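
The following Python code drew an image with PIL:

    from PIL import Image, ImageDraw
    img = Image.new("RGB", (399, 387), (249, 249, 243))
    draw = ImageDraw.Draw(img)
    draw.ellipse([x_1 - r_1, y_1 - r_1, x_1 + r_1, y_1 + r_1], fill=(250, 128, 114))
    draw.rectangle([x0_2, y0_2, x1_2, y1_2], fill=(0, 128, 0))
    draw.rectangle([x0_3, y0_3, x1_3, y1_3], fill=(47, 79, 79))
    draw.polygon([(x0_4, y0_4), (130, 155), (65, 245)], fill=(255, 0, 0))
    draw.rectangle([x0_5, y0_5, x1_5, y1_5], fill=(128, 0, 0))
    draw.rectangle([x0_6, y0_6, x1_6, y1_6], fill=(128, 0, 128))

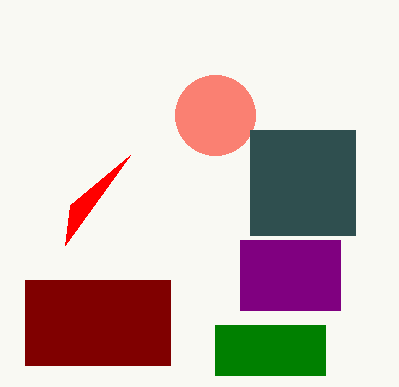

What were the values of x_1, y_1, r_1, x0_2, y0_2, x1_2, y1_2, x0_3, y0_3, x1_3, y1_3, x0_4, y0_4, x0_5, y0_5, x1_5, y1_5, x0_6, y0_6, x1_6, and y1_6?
x_1 = 215
y_1 = 115
r_1 = 40
x0_2 = 215
y0_2 = 325
x1_2 = 325
y1_2 = 375
x0_3 = 250
y0_3 = 130
x1_3 = 355
y1_3 = 235
x0_4 = 70
y0_4 = 205
x0_5 = 25
y0_5 = 280
x1_5 = 170
y1_5 = 365
x0_6 = 240
y0_6 = 240
x1_6 = 340
y1_6 = 310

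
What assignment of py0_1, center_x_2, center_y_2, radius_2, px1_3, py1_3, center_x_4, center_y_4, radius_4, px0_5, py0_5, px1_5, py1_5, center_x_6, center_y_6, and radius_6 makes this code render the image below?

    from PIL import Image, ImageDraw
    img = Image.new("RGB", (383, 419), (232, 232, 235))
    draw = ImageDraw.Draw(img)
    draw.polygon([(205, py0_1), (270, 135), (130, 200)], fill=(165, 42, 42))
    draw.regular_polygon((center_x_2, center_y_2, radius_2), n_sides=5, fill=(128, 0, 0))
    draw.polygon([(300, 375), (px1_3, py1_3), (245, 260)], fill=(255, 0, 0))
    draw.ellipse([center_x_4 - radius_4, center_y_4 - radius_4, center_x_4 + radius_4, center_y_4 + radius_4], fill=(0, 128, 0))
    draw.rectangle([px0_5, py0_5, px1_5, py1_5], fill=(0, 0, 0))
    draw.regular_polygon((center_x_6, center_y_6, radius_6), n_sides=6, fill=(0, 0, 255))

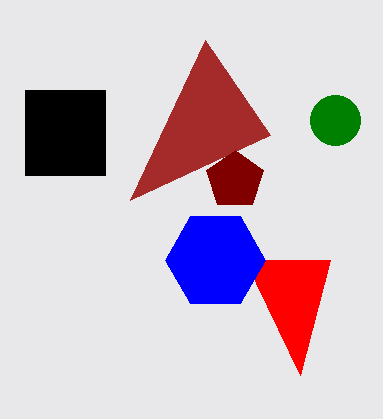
py0_1 = 40
center_x_2 = 235
center_y_2 = 180
radius_2 = 30
px1_3 = 330
py1_3 = 260
center_x_4 = 335
center_y_4 = 120
radius_4 = 25
px0_5 = 25
py0_5 = 90
px1_5 = 105
py1_5 = 175
center_x_6 = 215
center_y_6 = 260
radius_6 = 50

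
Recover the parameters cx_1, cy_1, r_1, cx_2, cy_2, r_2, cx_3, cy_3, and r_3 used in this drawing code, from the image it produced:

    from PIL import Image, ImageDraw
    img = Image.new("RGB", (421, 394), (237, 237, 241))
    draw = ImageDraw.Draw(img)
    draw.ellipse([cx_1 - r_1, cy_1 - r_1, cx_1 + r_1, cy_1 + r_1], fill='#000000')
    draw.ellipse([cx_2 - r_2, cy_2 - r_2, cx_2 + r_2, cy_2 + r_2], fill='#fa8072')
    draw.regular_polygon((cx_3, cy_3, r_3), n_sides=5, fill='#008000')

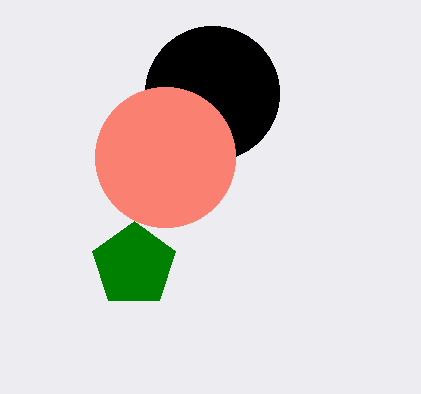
cx_1 = 212, cy_1 = 93, r_1 = 67, cx_2 = 165, cy_2 = 157, r_2 = 70, cx_3 = 134, cy_3 = 265, r_3 = 44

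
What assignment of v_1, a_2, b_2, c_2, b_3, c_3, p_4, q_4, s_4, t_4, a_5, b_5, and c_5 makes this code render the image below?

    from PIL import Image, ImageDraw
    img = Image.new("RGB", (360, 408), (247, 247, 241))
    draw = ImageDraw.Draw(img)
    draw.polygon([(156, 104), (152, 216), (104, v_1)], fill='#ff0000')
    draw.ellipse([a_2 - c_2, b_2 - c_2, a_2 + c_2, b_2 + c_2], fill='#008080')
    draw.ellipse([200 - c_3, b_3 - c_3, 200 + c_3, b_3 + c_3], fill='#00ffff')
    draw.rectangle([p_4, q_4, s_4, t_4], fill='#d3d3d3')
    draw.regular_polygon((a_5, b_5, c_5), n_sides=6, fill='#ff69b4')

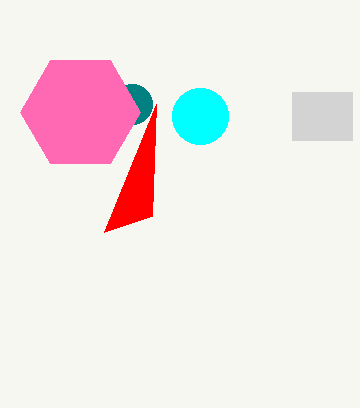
v_1 = 232, a_2 = 132, b_2 = 104, c_2 = 20, b_3 = 116, c_3 = 28, p_4 = 292, q_4 = 92, s_4 = 352, t_4 = 140, a_5 = 80, b_5 = 112, c_5 = 60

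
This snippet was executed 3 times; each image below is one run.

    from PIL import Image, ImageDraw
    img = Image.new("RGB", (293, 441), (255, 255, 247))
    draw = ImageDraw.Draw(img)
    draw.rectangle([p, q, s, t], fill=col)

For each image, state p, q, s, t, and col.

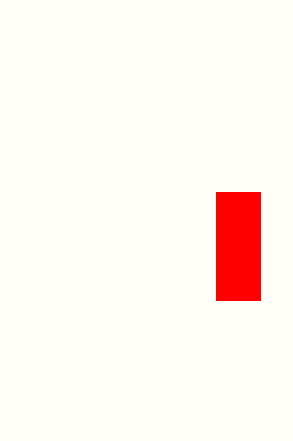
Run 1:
p = 216, q = 192, s = 260, t = 300, col = 'red'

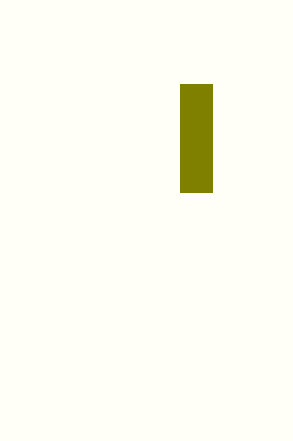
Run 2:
p = 180, q = 84, s = 212, t = 192, col = 'olive'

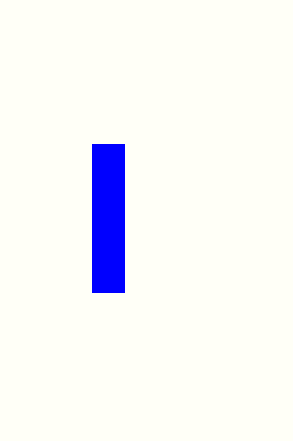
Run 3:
p = 92; q = 144; s = 124; t = 292; col = 'blue'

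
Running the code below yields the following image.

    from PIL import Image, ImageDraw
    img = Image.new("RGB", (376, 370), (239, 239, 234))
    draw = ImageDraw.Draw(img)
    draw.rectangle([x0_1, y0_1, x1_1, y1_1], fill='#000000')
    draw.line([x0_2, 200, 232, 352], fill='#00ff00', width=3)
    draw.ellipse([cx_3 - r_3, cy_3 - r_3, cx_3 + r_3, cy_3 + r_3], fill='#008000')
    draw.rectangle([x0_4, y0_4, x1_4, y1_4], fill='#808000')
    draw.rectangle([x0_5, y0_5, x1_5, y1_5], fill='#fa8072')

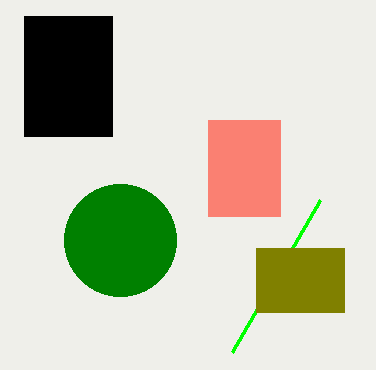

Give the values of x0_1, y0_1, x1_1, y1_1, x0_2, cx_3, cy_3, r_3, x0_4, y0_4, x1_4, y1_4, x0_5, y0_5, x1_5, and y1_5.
x0_1 = 24
y0_1 = 16
x1_1 = 112
y1_1 = 136
x0_2 = 320
cx_3 = 120
cy_3 = 240
r_3 = 56
x0_4 = 256
y0_4 = 248
x1_4 = 344
y1_4 = 312
x0_5 = 208
y0_5 = 120
x1_5 = 280
y1_5 = 216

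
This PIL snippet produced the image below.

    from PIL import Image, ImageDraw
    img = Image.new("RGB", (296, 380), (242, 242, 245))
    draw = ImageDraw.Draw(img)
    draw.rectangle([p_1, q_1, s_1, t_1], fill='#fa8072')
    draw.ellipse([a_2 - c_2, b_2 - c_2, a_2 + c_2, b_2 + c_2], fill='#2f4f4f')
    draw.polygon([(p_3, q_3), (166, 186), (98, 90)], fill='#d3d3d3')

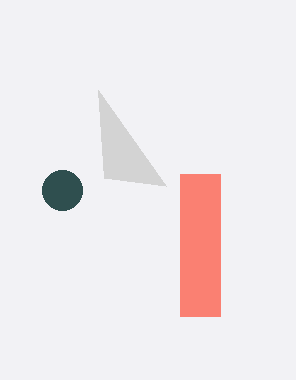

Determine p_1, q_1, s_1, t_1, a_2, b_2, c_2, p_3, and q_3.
p_1 = 180
q_1 = 174
s_1 = 220
t_1 = 316
a_2 = 62
b_2 = 190
c_2 = 20
p_3 = 104
q_3 = 178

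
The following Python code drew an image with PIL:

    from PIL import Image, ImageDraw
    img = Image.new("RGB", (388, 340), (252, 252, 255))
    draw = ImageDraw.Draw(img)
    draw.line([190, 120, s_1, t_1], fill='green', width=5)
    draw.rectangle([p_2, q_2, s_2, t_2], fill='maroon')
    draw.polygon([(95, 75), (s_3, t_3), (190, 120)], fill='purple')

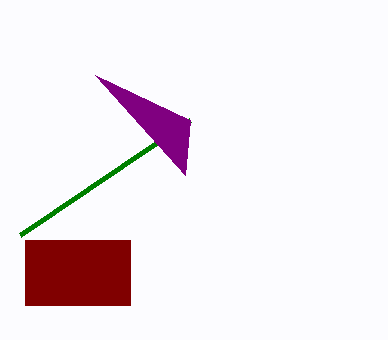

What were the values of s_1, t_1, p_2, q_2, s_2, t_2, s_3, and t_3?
s_1 = 20
t_1 = 235
p_2 = 25
q_2 = 240
s_2 = 130
t_2 = 305
s_3 = 185
t_3 = 175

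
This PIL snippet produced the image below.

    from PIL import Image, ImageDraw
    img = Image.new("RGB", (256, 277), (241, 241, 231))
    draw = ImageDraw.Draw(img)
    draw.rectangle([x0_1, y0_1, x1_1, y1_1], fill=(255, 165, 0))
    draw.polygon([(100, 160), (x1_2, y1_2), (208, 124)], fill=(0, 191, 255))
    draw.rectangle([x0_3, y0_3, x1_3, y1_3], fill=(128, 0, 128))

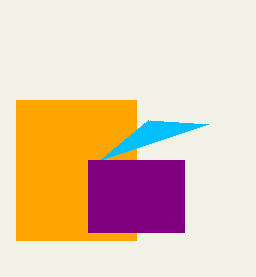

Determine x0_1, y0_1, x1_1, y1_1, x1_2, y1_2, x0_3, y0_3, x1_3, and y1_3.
x0_1 = 16, y0_1 = 100, x1_1 = 136, y1_1 = 240, x1_2 = 148, y1_2 = 120, x0_3 = 88, y0_3 = 160, x1_3 = 184, y1_3 = 232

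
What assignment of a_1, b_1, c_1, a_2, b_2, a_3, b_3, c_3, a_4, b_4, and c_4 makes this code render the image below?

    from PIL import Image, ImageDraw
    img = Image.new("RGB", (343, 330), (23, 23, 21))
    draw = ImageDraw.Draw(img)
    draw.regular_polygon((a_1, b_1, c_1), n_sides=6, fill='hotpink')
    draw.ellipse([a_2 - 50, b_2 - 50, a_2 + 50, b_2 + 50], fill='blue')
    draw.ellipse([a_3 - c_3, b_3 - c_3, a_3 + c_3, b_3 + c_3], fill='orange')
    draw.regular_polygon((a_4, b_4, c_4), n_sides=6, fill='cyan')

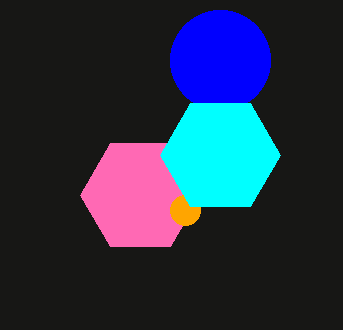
a_1 = 140
b_1 = 195
c_1 = 60
a_2 = 220
b_2 = 60
a_3 = 185
b_3 = 210
c_3 = 15
a_4 = 220
b_4 = 155
c_4 = 60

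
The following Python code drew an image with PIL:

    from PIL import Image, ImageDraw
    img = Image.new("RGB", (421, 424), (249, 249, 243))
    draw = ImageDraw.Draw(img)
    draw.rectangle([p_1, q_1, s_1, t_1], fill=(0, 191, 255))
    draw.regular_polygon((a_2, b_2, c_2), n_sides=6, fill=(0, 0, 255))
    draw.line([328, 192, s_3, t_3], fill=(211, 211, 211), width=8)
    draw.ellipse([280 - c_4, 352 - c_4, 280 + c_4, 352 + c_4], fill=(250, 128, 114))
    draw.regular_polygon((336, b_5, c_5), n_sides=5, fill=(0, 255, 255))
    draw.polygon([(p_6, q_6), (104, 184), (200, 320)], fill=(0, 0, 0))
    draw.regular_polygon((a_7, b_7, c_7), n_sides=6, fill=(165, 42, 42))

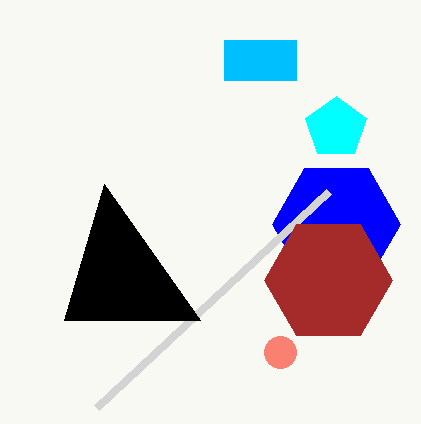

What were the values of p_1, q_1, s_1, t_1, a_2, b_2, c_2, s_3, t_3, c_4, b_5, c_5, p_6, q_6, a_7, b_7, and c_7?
p_1 = 224, q_1 = 40, s_1 = 296, t_1 = 80, a_2 = 336, b_2 = 224, c_2 = 64, s_3 = 96, t_3 = 408, c_4 = 16, b_5 = 128, c_5 = 32, p_6 = 64, q_6 = 320, a_7 = 328, b_7 = 280, c_7 = 64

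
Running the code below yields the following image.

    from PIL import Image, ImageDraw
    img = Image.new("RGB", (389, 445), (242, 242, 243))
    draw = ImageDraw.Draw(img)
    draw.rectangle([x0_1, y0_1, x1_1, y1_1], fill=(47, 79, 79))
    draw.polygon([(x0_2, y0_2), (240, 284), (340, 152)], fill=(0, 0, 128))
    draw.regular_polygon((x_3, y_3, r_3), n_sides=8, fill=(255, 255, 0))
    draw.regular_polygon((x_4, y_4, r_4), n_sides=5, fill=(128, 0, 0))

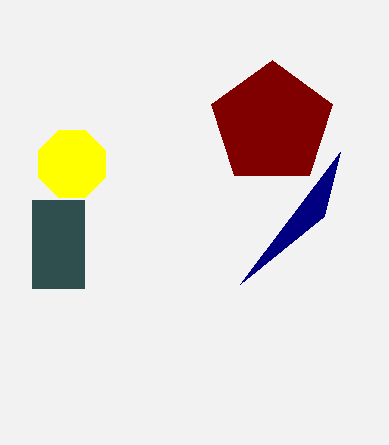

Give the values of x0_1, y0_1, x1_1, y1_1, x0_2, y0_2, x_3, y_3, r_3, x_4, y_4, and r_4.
x0_1 = 32; y0_1 = 200; x1_1 = 84; y1_1 = 288; x0_2 = 324; y0_2 = 216; x_3 = 72; y_3 = 164; r_3 = 36; x_4 = 272; y_4 = 124; r_4 = 64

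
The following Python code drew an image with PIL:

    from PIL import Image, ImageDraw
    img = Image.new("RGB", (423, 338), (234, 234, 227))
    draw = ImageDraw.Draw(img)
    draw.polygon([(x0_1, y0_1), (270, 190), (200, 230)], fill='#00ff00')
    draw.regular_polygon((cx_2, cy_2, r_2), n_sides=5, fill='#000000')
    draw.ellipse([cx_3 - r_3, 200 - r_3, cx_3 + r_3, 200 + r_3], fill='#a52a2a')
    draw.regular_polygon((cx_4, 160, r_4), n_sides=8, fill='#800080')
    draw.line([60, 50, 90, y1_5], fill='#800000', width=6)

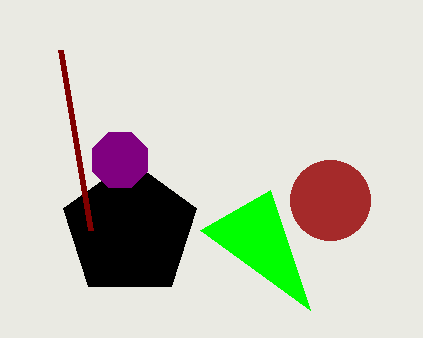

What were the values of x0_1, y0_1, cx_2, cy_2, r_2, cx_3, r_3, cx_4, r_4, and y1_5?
x0_1 = 310
y0_1 = 310
cx_2 = 130
cy_2 = 230
r_2 = 70
cx_3 = 330
r_3 = 40
cx_4 = 120
r_4 = 30
y1_5 = 230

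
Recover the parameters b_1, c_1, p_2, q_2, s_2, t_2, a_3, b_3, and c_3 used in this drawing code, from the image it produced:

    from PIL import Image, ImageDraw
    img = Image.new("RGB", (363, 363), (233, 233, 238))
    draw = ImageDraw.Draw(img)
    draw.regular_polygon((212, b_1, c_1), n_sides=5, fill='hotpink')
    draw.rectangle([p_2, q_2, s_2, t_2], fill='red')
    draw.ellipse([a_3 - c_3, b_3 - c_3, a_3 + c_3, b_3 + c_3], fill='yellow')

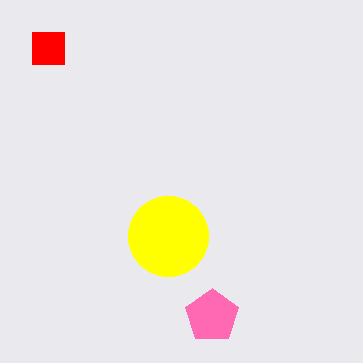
b_1 = 316, c_1 = 28, p_2 = 32, q_2 = 32, s_2 = 64, t_2 = 64, a_3 = 168, b_3 = 236, c_3 = 40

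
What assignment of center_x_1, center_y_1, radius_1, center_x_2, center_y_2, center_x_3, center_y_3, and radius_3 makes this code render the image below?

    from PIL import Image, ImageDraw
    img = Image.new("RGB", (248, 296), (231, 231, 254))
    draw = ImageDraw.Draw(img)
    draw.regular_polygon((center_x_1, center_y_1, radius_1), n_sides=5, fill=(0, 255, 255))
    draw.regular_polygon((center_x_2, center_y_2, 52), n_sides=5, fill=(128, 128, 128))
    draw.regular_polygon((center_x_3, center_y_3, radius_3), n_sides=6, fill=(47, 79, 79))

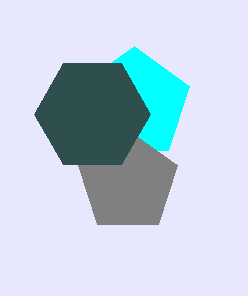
center_x_1 = 134; center_y_1 = 104; radius_1 = 58; center_x_2 = 128; center_y_2 = 182; center_x_3 = 92; center_y_3 = 114; radius_3 = 58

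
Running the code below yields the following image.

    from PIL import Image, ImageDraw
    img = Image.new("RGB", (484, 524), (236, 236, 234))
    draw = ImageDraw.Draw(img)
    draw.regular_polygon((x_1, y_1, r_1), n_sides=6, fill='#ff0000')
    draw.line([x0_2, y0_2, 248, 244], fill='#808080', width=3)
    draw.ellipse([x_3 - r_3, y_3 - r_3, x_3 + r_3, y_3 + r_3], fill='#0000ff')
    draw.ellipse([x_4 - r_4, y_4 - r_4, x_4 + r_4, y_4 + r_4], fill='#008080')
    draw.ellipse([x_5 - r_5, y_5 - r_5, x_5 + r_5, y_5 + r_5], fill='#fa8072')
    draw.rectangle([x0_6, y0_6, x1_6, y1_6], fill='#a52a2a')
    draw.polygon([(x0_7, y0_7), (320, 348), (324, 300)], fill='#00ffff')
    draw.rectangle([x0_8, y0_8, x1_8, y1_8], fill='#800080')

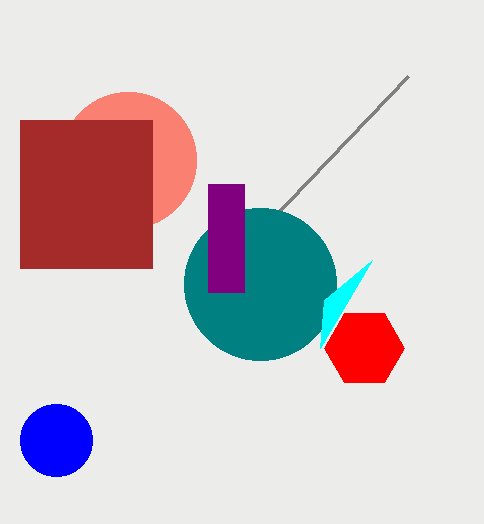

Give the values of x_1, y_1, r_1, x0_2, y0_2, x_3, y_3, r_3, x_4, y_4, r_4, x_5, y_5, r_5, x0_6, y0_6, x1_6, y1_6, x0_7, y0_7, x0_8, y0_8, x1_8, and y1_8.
x_1 = 364, y_1 = 348, r_1 = 40, x0_2 = 408, y0_2 = 76, x_3 = 56, y_3 = 440, r_3 = 36, x_4 = 260, y_4 = 284, r_4 = 76, x_5 = 128, y_5 = 160, r_5 = 68, x0_6 = 20, y0_6 = 120, x1_6 = 152, y1_6 = 268, x0_7 = 372, y0_7 = 260, x0_8 = 208, y0_8 = 184, x1_8 = 244, y1_8 = 292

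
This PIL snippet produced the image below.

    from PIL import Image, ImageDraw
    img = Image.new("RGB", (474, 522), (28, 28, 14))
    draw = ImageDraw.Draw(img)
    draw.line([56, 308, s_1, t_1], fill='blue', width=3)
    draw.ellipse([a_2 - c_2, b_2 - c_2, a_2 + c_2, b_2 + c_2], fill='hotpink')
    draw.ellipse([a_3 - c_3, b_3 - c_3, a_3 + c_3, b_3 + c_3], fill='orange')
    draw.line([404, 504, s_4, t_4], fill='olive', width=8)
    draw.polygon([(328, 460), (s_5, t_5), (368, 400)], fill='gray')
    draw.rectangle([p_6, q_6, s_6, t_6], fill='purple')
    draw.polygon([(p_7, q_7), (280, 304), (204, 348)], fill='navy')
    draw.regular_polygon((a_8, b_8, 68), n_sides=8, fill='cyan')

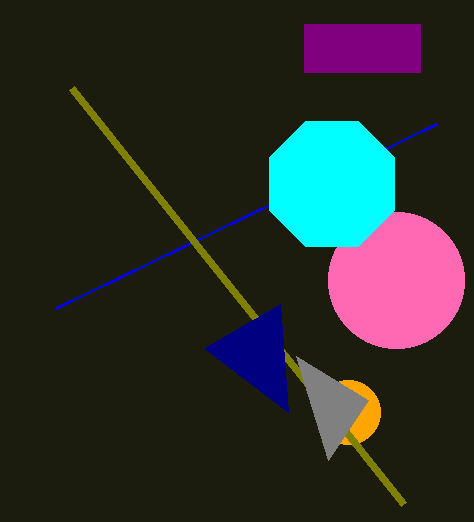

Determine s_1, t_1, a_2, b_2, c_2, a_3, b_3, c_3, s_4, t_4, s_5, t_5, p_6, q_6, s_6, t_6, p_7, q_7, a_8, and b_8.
s_1 = 436; t_1 = 124; a_2 = 396; b_2 = 280; c_2 = 68; a_3 = 348; b_3 = 412; c_3 = 32; s_4 = 72; t_4 = 88; s_5 = 296; t_5 = 356; p_6 = 304; q_6 = 24; s_6 = 420; t_6 = 72; p_7 = 288; q_7 = 412; a_8 = 332; b_8 = 184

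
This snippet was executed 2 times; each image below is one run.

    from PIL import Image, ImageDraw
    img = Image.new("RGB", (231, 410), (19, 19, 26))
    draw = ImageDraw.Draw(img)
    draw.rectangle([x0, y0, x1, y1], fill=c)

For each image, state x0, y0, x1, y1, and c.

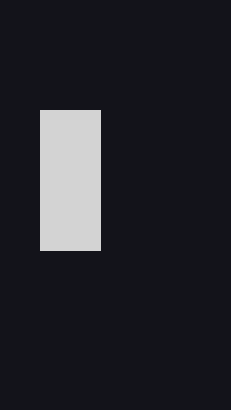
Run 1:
x0 = 40; y0 = 110; x1 = 100; y1 = 250; c = 'lightgray'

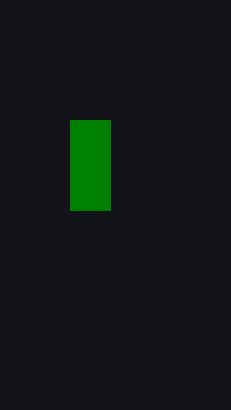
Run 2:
x0 = 70; y0 = 120; x1 = 110; y1 = 210; c = 'green'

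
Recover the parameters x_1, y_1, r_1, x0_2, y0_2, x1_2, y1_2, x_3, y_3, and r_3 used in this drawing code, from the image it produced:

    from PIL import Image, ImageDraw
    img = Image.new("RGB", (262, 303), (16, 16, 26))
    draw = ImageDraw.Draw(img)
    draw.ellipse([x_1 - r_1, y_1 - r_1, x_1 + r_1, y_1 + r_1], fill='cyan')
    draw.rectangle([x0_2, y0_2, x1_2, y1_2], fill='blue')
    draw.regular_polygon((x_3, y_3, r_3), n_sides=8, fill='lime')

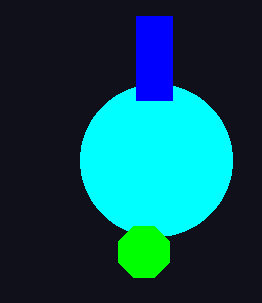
x_1 = 156
y_1 = 160
r_1 = 76
x0_2 = 136
y0_2 = 16
x1_2 = 172
y1_2 = 100
x_3 = 144
y_3 = 252
r_3 = 28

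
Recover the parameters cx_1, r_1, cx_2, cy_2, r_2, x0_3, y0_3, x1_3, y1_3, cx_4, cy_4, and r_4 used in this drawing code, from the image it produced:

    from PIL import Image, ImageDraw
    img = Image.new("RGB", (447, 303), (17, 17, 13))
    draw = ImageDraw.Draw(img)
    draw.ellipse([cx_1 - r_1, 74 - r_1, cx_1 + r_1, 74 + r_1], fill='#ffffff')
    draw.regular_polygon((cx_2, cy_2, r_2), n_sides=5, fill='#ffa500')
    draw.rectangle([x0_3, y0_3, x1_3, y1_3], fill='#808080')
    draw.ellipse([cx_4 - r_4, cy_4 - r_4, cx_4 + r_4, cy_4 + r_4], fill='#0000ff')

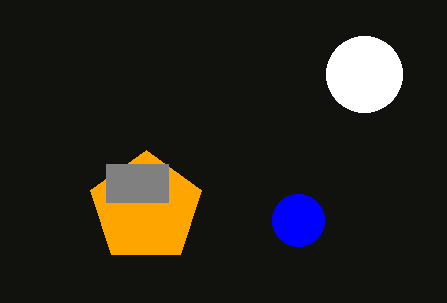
cx_1 = 364; r_1 = 38; cx_2 = 146; cy_2 = 208; r_2 = 58; x0_3 = 106; y0_3 = 164; x1_3 = 168; y1_3 = 202; cx_4 = 298; cy_4 = 220; r_4 = 26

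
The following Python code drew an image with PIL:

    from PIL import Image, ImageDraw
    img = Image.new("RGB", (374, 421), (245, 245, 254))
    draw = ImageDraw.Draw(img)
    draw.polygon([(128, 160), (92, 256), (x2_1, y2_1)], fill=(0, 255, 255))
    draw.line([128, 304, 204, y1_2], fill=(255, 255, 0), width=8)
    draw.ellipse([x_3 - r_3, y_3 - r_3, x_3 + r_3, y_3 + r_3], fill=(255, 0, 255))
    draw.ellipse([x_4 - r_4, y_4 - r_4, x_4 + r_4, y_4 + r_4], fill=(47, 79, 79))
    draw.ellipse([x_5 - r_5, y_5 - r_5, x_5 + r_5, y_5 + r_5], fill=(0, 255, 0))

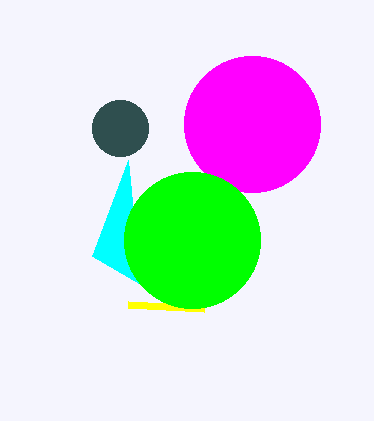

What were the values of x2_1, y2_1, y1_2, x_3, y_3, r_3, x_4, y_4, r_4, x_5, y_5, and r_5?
x2_1 = 140; y2_1 = 284; y1_2 = 308; x_3 = 252; y_3 = 124; r_3 = 68; x_4 = 120; y_4 = 128; r_4 = 28; x_5 = 192; y_5 = 240; r_5 = 68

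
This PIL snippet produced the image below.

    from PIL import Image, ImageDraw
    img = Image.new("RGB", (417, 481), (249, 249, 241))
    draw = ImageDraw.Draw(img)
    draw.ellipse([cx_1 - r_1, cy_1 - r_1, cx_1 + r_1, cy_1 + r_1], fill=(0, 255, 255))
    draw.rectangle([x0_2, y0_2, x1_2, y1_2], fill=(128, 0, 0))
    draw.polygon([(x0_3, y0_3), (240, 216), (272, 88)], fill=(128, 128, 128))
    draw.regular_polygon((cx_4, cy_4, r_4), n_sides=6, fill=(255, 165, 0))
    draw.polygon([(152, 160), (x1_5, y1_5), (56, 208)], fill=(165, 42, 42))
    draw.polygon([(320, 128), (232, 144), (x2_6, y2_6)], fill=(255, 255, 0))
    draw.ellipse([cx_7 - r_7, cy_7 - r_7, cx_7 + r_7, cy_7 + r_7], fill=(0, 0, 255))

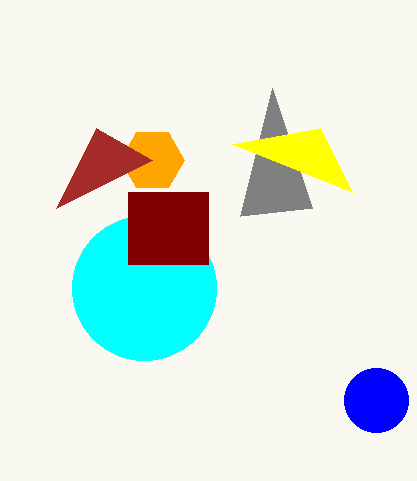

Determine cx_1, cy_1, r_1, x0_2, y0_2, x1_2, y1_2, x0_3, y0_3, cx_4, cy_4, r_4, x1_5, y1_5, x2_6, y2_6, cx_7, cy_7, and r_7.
cx_1 = 144
cy_1 = 288
r_1 = 72
x0_2 = 128
y0_2 = 192
x1_2 = 208
y1_2 = 264
x0_3 = 312
y0_3 = 208
cx_4 = 152
cy_4 = 160
r_4 = 32
x1_5 = 96
y1_5 = 128
x2_6 = 352
y2_6 = 192
cx_7 = 376
cy_7 = 400
r_7 = 32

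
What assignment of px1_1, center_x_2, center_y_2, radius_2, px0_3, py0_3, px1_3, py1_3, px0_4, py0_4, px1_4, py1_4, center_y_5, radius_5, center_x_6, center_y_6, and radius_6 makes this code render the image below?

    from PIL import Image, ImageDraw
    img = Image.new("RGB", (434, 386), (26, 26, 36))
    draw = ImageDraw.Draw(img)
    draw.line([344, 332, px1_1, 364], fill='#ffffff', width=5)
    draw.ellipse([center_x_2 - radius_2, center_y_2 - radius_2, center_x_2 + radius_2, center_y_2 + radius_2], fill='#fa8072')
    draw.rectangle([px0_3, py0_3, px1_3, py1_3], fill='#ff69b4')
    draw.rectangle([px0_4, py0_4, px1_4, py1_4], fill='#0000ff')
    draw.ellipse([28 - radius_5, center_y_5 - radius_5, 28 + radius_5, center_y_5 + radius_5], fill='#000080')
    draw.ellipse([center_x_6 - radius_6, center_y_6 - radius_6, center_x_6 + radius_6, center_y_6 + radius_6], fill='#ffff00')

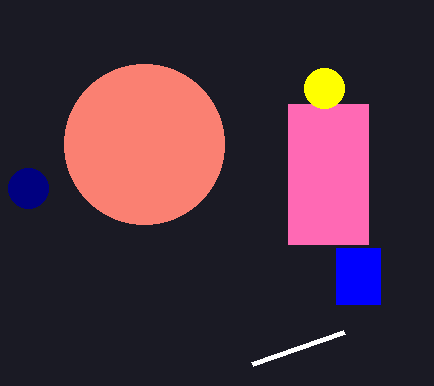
px1_1 = 252
center_x_2 = 144
center_y_2 = 144
radius_2 = 80
px0_3 = 288
py0_3 = 104
px1_3 = 368
py1_3 = 244
px0_4 = 336
py0_4 = 248
px1_4 = 380
py1_4 = 304
center_y_5 = 188
radius_5 = 20
center_x_6 = 324
center_y_6 = 88
radius_6 = 20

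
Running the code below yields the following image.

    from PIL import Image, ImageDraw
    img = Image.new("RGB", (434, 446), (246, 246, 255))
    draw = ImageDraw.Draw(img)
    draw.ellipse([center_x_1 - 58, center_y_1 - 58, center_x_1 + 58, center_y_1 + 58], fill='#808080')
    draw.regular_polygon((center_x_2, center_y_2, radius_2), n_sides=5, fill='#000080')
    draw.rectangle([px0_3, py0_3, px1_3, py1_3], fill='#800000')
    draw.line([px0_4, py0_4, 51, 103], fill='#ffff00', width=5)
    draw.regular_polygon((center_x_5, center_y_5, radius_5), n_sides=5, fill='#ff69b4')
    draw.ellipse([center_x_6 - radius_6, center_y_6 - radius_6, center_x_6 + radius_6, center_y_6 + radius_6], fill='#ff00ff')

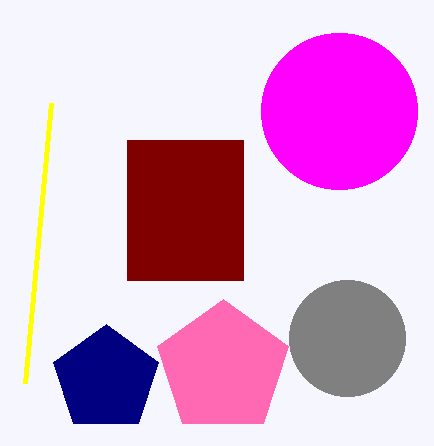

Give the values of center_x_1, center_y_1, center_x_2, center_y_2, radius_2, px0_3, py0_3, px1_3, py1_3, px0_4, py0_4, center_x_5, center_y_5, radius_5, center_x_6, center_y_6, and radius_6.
center_x_1 = 347; center_y_1 = 338; center_x_2 = 106; center_y_2 = 379; radius_2 = 55; px0_3 = 127; py0_3 = 140; px1_3 = 243; py1_3 = 280; px0_4 = 25; py0_4 = 383; center_x_5 = 223; center_y_5 = 368; radius_5 = 69; center_x_6 = 339; center_y_6 = 111; radius_6 = 78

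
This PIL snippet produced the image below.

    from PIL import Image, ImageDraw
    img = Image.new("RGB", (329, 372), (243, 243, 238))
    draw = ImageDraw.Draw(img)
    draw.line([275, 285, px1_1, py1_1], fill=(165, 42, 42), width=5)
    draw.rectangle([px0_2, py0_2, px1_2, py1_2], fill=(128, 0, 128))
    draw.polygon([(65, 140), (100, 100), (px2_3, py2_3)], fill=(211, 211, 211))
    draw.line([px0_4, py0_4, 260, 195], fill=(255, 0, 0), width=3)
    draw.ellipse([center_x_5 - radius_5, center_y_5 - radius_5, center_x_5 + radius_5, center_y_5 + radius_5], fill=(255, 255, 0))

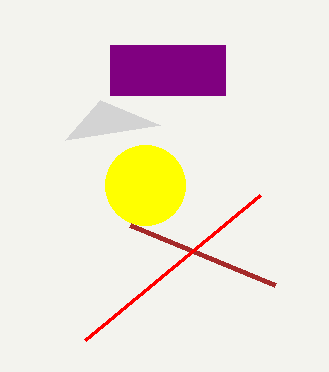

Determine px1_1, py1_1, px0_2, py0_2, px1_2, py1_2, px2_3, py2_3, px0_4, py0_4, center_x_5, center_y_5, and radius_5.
px1_1 = 130, py1_1 = 225, px0_2 = 110, py0_2 = 45, px1_2 = 225, py1_2 = 95, px2_3 = 160, py2_3 = 125, px0_4 = 85, py0_4 = 340, center_x_5 = 145, center_y_5 = 185, radius_5 = 40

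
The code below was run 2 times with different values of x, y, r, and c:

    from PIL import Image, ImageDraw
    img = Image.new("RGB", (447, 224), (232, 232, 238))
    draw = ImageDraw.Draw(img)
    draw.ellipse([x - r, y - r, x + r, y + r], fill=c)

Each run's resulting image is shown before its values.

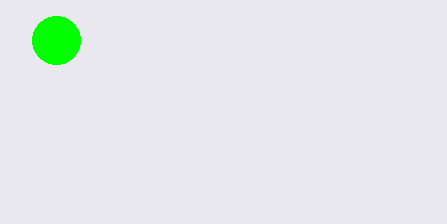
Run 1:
x = 56
y = 40
r = 24
c = 'lime'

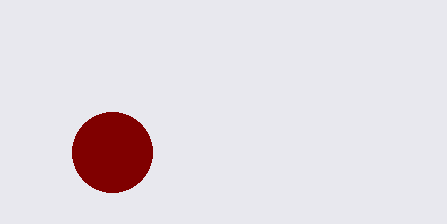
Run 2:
x = 112
y = 152
r = 40
c = 'maroon'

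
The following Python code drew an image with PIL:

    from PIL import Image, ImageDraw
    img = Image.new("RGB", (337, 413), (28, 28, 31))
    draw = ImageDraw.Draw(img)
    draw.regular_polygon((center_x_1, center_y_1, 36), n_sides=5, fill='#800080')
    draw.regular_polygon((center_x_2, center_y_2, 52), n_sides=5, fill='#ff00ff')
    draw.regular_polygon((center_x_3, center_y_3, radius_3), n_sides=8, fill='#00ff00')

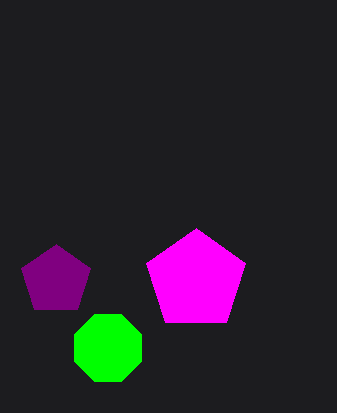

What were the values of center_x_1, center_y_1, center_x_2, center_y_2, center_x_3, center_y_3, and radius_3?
center_x_1 = 56; center_y_1 = 280; center_x_2 = 196; center_y_2 = 280; center_x_3 = 108; center_y_3 = 348; radius_3 = 36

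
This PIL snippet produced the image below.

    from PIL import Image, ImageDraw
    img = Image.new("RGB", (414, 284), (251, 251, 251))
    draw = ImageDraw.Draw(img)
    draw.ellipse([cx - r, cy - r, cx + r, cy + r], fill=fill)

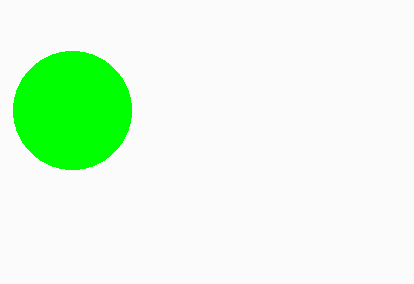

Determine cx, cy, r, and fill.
cx = 72; cy = 110; r = 59; fill = 'lime'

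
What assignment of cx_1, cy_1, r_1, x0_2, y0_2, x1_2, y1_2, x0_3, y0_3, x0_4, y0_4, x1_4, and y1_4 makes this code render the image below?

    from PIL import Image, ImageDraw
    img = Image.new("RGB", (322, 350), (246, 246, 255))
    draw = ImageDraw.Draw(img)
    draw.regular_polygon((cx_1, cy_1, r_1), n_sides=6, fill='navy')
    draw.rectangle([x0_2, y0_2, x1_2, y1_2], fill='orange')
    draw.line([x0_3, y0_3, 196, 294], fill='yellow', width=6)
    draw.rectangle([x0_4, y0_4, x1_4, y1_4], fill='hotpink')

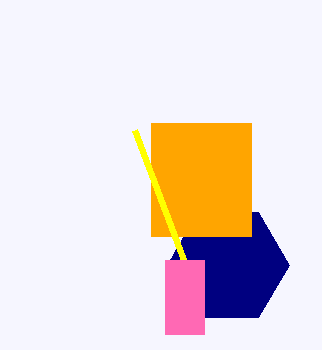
cx_1 = 228, cy_1 = 265, r_1 = 61, x0_2 = 151, y0_2 = 123, x1_2 = 251, y1_2 = 236, x0_3 = 134, y0_3 = 130, x0_4 = 165, y0_4 = 260, x1_4 = 204, y1_4 = 334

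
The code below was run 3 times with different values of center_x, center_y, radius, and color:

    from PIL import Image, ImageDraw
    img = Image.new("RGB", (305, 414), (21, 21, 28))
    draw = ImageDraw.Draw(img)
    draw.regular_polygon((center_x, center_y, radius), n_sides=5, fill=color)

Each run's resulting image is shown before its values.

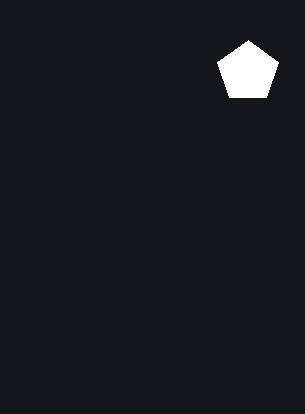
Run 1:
center_x = 248, center_y = 72, radius = 32, color = 'white'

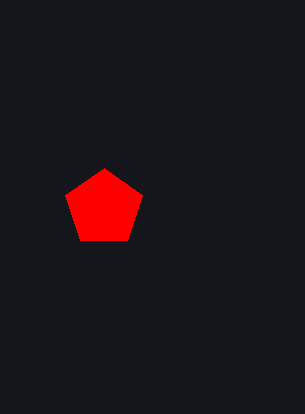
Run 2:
center_x = 104; center_y = 208; radius = 40; color = 'red'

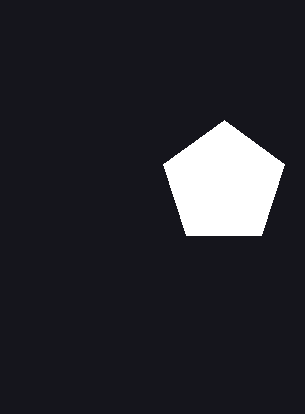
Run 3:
center_x = 224, center_y = 184, radius = 64, color = 'white'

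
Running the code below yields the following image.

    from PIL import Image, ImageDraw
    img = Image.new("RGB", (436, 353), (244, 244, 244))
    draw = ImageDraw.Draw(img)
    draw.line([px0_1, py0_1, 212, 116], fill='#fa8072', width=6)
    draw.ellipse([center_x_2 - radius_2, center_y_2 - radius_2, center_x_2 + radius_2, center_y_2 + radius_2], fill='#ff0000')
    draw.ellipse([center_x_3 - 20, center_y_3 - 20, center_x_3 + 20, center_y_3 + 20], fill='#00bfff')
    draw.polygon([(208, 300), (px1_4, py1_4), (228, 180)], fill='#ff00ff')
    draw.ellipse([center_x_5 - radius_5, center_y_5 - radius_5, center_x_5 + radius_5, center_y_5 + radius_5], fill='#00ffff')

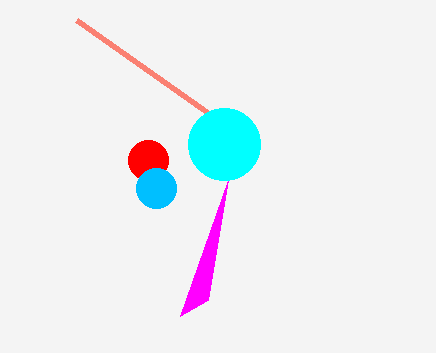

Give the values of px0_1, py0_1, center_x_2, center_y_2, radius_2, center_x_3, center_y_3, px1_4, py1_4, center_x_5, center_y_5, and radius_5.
px0_1 = 76; py0_1 = 20; center_x_2 = 148; center_y_2 = 160; radius_2 = 20; center_x_3 = 156; center_y_3 = 188; px1_4 = 180; py1_4 = 316; center_x_5 = 224; center_y_5 = 144; radius_5 = 36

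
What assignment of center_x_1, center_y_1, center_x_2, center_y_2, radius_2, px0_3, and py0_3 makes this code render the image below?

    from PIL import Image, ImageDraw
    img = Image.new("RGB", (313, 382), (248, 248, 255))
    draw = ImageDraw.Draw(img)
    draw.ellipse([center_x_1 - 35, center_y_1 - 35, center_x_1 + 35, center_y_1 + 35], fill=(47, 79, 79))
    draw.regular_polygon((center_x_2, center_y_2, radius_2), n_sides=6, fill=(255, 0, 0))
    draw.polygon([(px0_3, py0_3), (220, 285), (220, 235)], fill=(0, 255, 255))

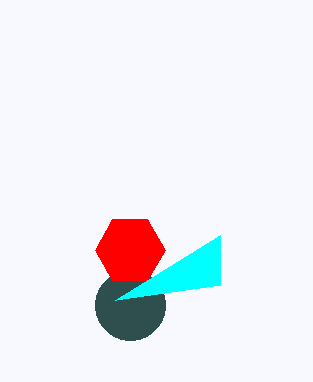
center_x_1 = 130; center_y_1 = 305; center_x_2 = 130; center_y_2 = 250; radius_2 = 35; px0_3 = 115; py0_3 = 300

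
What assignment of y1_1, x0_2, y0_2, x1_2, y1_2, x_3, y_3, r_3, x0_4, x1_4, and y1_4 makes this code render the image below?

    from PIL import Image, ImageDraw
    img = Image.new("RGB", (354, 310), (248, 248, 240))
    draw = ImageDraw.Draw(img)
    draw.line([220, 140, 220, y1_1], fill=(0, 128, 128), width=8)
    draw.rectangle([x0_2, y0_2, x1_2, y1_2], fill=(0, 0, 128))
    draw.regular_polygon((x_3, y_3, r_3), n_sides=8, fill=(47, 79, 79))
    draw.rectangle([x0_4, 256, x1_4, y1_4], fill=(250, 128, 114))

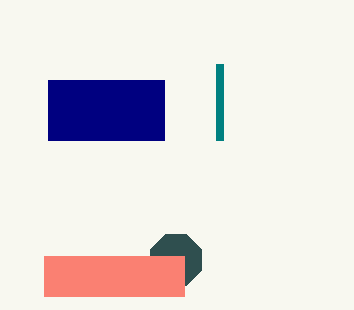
y1_1 = 64; x0_2 = 48; y0_2 = 80; x1_2 = 164; y1_2 = 140; x_3 = 176; y_3 = 260; r_3 = 28; x0_4 = 44; x1_4 = 184; y1_4 = 296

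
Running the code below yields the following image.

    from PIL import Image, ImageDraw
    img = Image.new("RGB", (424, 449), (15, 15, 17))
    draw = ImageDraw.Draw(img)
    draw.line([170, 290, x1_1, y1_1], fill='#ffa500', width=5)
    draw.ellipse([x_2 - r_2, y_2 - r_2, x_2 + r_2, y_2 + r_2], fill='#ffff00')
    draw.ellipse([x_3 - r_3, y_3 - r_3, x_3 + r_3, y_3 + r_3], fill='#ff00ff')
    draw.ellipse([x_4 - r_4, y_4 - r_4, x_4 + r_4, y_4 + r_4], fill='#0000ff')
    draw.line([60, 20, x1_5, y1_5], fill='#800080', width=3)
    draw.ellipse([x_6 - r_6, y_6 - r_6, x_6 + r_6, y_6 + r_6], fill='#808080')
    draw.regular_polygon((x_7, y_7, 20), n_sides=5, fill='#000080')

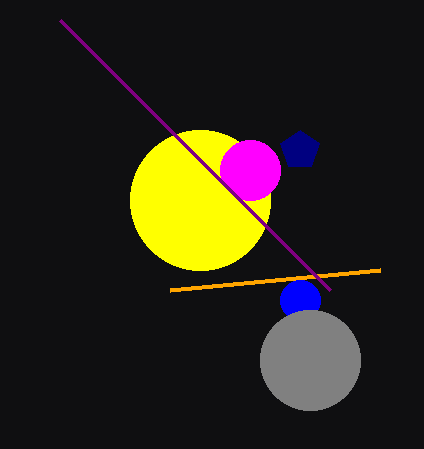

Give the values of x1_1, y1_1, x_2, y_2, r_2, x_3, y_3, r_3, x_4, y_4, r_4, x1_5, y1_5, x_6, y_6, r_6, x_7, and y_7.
x1_1 = 380, y1_1 = 270, x_2 = 200, y_2 = 200, r_2 = 70, x_3 = 250, y_3 = 170, r_3 = 30, x_4 = 300, y_4 = 300, r_4 = 20, x1_5 = 330, y1_5 = 290, x_6 = 310, y_6 = 360, r_6 = 50, x_7 = 300, y_7 = 150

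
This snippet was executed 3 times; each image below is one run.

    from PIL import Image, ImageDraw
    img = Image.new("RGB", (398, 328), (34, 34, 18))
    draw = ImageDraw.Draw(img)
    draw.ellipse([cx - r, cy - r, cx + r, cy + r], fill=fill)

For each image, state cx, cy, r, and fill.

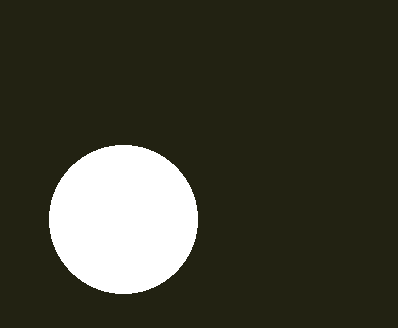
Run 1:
cx = 123; cy = 219; r = 74; fill = 'white'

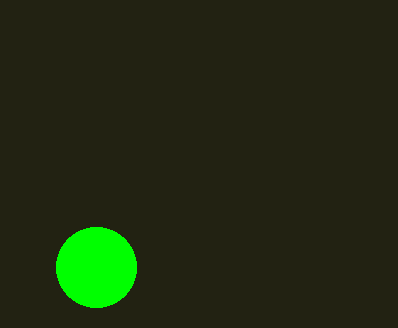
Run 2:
cx = 96, cy = 267, r = 40, fill = 'lime'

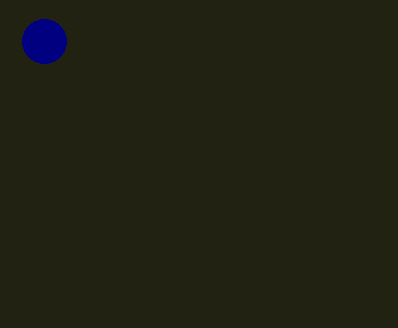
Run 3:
cx = 44, cy = 41, r = 22, fill = 'navy'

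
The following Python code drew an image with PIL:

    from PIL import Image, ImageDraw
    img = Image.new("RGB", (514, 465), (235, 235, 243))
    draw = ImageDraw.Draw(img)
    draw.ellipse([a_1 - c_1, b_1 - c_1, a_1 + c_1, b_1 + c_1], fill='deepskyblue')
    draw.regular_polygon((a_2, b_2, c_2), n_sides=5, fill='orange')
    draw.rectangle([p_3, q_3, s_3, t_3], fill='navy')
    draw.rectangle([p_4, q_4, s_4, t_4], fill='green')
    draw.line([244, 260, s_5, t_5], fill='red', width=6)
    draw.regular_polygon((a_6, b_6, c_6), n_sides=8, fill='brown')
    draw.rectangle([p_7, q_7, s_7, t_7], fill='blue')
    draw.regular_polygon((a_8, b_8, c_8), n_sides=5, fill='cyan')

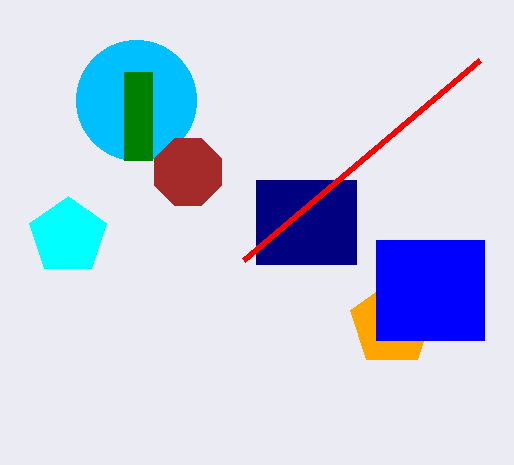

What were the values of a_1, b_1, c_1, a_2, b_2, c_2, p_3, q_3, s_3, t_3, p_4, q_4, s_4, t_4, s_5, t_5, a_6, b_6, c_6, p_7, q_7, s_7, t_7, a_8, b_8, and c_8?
a_1 = 136, b_1 = 100, c_1 = 60, a_2 = 392, b_2 = 324, c_2 = 44, p_3 = 256, q_3 = 180, s_3 = 356, t_3 = 264, p_4 = 124, q_4 = 72, s_4 = 152, t_4 = 160, s_5 = 480, t_5 = 60, a_6 = 188, b_6 = 172, c_6 = 36, p_7 = 376, q_7 = 240, s_7 = 484, t_7 = 340, a_8 = 68, b_8 = 236, c_8 = 40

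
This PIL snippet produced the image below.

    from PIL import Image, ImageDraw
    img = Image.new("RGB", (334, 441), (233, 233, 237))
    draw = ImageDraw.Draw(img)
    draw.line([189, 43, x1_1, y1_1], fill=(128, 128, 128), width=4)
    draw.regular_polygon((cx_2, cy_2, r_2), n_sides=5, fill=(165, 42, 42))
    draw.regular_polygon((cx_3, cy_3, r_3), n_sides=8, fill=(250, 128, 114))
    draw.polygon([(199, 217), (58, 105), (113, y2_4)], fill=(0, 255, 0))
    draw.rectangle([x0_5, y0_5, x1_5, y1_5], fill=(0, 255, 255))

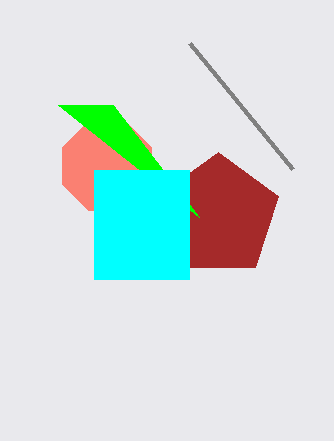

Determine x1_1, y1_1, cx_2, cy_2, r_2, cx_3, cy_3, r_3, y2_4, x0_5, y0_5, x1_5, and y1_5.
x1_1 = 292, y1_1 = 169, cx_2 = 218, cy_2 = 216, r_2 = 64, cx_3 = 107, cy_3 = 166, r_3 = 48, y2_4 = 105, x0_5 = 94, y0_5 = 170, x1_5 = 189, y1_5 = 279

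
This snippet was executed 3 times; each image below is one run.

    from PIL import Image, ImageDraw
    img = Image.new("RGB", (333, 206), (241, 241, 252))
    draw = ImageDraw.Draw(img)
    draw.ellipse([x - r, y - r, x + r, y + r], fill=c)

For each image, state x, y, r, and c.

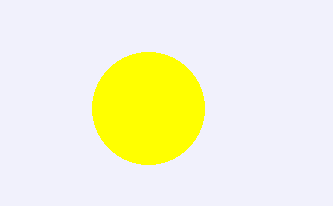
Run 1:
x = 148
y = 108
r = 56
c = 'yellow'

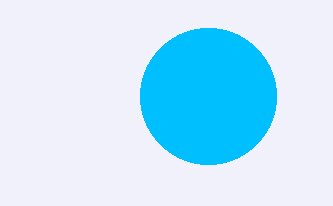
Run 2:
x = 208; y = 96; r = 68; c = 'deepskyblue'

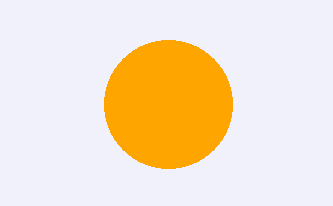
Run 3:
x = 168, y = 104, r = 64, c = 'orange'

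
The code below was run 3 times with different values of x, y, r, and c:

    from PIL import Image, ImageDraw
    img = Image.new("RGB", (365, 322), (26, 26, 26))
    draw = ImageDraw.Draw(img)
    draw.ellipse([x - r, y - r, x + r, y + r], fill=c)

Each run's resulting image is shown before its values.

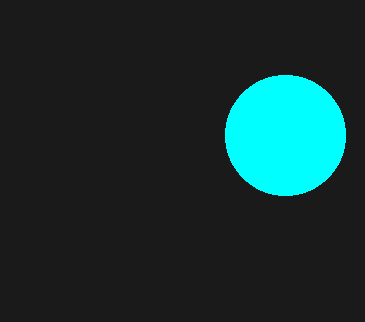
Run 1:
x = 285
y = 135
r = 60
c = 'cyan'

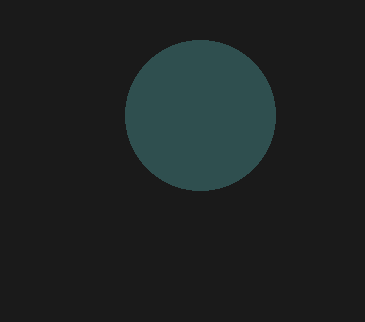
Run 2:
x = 200
y = 115
r = 75
c = 'darkslategray'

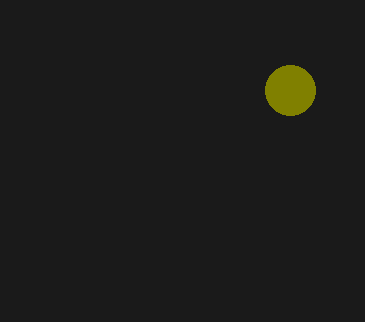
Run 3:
x = 290; y = 90; r = 25; c = 'olive'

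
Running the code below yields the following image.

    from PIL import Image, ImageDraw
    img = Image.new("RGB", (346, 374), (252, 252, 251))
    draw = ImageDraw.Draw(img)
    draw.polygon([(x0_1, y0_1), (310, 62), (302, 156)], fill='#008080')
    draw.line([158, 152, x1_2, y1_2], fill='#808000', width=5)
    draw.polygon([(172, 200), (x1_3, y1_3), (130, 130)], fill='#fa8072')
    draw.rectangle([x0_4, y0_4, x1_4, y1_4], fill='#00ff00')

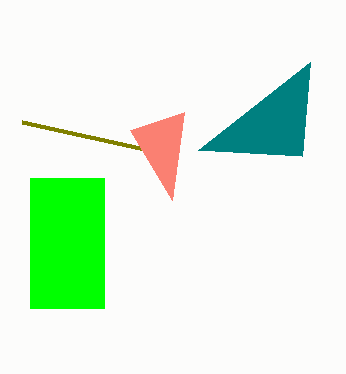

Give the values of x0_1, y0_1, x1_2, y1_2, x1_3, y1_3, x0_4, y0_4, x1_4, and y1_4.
x0_1 = 198; y0_1 = 150; x1_2 = 22; y1_2 = 122; x1_3 = 184; y1_3 = 112; x0_4 = 30; y0_4 = 178; x1_4 = 104; y1_4 = 308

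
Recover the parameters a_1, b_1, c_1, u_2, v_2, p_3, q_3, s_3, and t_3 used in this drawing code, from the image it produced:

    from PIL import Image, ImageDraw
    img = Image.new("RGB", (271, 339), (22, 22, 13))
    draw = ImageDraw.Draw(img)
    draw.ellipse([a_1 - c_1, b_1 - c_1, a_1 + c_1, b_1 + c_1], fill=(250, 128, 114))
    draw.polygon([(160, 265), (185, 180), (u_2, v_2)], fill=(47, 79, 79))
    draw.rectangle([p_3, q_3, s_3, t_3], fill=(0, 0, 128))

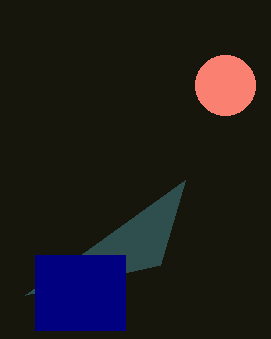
a_1 = 225; b_1 = 85; c_1 = 30; u_2 = 25; v_2 = 295; p_3 = 35; q_3 = 255; s_3 = 125; t_3 = 330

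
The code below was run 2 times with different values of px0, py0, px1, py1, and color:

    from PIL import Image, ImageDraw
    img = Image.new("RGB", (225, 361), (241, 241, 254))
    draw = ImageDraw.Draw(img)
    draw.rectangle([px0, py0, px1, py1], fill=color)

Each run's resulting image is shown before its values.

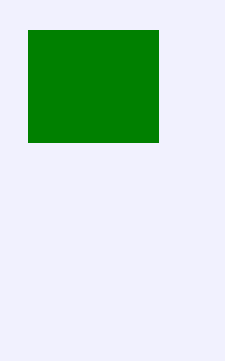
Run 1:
px0 = 28
py0 = 30
px1 = 158
py1 = 142
color = 'green'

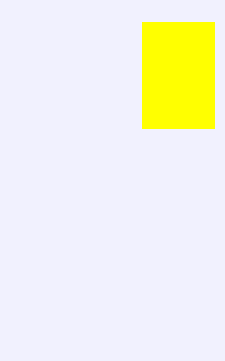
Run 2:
px0 = 142, py0 = 22, px1 = 214, py1 = 128, color = 'yellow'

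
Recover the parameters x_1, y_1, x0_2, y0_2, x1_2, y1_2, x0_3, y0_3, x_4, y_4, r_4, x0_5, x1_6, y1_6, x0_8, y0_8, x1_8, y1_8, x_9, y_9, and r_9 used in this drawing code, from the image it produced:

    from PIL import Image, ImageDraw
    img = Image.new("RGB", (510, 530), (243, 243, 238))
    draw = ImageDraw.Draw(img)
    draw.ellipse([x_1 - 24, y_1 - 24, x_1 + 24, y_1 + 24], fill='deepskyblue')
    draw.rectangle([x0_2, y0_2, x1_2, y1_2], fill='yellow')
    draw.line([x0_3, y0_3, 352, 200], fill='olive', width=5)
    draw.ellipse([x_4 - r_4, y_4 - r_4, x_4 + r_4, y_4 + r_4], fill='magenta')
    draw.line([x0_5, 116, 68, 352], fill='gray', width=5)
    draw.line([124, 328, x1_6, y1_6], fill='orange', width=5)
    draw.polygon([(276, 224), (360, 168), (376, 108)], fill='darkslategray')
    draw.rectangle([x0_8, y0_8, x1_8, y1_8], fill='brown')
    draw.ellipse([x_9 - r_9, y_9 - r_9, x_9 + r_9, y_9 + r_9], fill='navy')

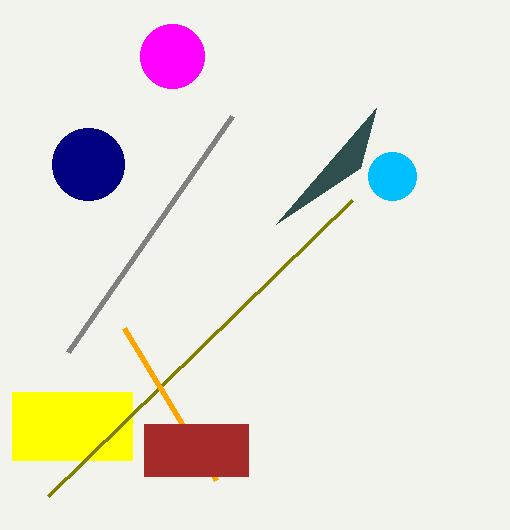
x_1 = 392, y_1 = 176, x0_2 = 12, y0_2 = 392, x1_2 = 132, y1_2 = 460, x0_3 = 48, y0_3 = 496, x_4 = 172, y_4 = 56, r_4 = 32, x0_5 = 232, x1_6 = 216, y1_6 = 480, x0_8 = 144, y0_8 = 424, x1_8 = 248, y1_8 = 476, x_9 = 88, y_9 = 164, r_9 = 36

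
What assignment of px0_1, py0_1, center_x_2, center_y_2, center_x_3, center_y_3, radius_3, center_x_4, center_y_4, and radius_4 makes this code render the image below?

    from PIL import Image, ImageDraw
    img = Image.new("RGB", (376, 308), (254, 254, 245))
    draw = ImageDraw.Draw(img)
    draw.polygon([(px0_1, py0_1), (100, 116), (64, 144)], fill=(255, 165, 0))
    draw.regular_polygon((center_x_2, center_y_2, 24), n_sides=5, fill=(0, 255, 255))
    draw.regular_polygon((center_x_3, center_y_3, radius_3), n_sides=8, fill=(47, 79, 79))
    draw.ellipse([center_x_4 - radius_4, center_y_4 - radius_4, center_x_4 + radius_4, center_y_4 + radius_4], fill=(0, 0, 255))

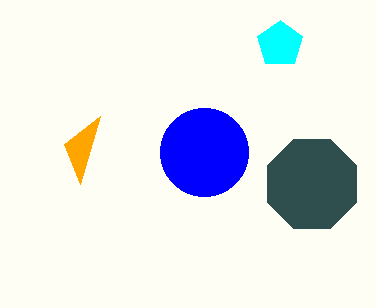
px0_1 = 80
py0_1 = 184
center_x_2 = 280
center_y_2 = 44
center_x_3 = 312
center_y_3 = 184
radius_3 = 48
center_x_4 = 204
center_y_4 = 152
radius_4 = 44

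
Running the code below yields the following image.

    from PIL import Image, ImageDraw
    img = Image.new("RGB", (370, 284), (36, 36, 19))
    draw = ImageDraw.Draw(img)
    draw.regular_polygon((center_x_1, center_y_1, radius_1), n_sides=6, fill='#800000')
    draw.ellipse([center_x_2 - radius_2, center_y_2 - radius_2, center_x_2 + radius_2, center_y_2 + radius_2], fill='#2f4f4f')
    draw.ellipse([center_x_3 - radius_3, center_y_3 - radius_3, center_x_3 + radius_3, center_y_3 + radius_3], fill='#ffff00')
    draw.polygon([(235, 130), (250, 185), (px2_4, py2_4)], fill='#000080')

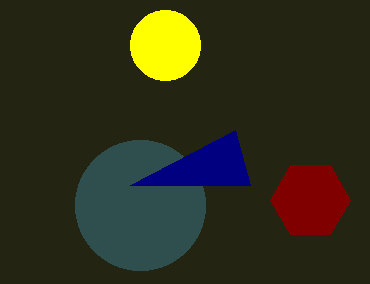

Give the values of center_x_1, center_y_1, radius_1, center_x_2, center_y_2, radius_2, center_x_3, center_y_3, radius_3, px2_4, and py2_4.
center_x_1 = 310; center_y_1 = 200; radius_1 = 40; center_x_2 = 140; center_y_2 = 205; radius_2 = 65; center_x_3 = 165; center_y_3 = 45; radius_3 = 35; px2_4 = 130; py2_4 = 185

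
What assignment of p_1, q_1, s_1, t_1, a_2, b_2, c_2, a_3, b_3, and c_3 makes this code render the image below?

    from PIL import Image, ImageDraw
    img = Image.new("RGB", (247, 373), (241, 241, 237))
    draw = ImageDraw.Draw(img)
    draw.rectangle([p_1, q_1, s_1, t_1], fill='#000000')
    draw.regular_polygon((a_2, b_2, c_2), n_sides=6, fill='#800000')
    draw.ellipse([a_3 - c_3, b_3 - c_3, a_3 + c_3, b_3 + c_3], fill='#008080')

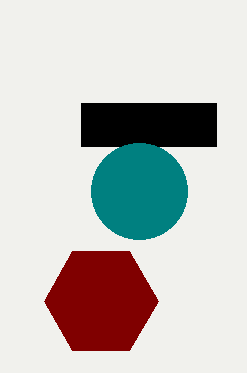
p_1 = 81, q_1 = 103, s_1 = 216, t_1 = 146, a_2 = 101, b_2 = 301, c_2 = 57, a_3 = 139, b_3 = 191, c_3 = 48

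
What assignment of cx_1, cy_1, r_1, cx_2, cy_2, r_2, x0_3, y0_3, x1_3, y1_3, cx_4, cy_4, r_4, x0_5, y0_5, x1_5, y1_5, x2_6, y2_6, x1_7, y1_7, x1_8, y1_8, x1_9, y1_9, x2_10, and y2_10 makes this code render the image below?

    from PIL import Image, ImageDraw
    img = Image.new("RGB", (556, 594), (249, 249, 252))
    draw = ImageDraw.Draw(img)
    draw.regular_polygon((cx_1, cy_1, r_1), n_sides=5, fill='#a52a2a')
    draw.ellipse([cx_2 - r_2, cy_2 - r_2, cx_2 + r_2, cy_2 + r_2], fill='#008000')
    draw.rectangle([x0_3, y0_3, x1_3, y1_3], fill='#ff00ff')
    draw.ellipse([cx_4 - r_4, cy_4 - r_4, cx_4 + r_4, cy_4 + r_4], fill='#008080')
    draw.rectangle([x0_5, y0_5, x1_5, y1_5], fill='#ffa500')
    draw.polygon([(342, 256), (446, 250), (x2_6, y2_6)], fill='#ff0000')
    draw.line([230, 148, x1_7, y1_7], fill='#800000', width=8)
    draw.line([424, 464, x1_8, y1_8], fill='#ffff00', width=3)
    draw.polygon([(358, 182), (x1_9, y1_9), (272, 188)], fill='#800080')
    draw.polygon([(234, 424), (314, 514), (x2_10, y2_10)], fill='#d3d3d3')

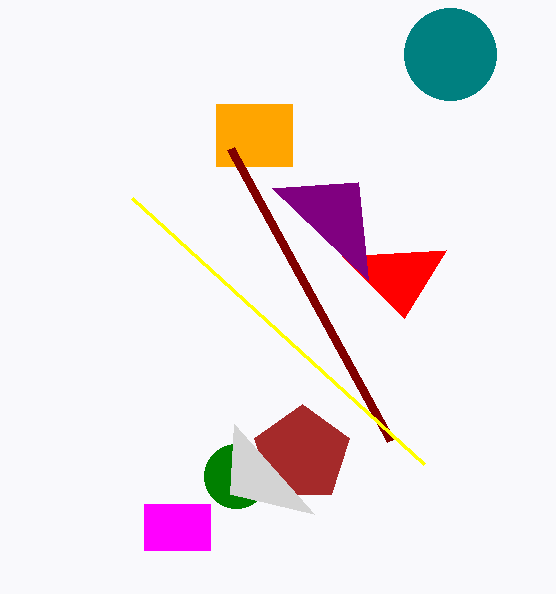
cx_1 = 302
cy_1 = 454
r_1 = 50
cx_2 = 236
cy_2 = 476
r_2 = 32
x0_3 = 144
y0_3 = 504
x1_3 = 210
y1_3 = 550
cx_4 = 450
cy_4 = 54
r_4 = 46
x0_5 = 216
y0_5 = 104
x1_5 = 292
y1_5 = 166
x2_6 = 404
y2_6 = 318
x1_7 = 390
y1_7 = 440
x1_8 = 132
y1_8 = 198
x1_9 = 368
y1_9 = 280
x2_10 = 230
y2_10 = 494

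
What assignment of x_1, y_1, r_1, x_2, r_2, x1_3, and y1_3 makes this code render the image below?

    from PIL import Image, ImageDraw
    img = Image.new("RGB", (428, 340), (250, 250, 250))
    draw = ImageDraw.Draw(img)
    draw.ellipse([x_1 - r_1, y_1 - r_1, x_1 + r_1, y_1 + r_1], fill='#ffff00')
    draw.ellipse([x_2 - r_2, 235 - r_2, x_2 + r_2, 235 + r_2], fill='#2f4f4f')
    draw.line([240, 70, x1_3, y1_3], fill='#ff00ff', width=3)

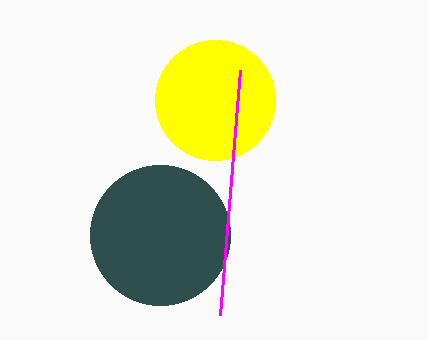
x_1 = 215
y_1 = 100
r_1 = 60
x_2 = 160
r_2 = 70
x1_3 = 220
y1_3 = 315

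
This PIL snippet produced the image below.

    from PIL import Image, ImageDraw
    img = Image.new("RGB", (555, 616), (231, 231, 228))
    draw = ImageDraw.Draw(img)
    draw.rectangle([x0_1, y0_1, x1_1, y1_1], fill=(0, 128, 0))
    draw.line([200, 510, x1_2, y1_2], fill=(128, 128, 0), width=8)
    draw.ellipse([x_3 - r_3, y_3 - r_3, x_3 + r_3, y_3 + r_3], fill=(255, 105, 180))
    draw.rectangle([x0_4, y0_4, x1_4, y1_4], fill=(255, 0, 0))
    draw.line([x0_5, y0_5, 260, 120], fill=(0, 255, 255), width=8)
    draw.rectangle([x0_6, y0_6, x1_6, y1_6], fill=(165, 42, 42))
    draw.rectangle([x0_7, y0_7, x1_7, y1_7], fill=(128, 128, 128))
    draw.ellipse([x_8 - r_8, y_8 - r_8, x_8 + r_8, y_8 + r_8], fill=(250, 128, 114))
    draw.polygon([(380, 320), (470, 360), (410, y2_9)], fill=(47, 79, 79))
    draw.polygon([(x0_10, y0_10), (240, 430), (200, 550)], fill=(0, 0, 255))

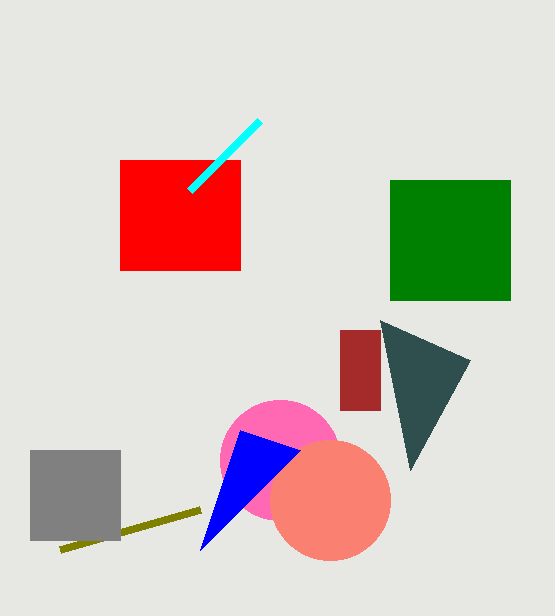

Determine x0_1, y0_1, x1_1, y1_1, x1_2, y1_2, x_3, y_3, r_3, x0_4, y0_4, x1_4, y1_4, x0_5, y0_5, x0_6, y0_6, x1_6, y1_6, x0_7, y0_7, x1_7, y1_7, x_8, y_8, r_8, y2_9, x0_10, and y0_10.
x0_1 = 390, y0_1 = 180, x1_1 = 510, y1_1 = 300, x1_2 = 60, y1_2 = 550, x_3 = 280, y_3 = 460, r_3 = 60, x0_4 = 120, y0_4 = 160, x1_4 = 240, y1_4 = 270, x0_5 = 190, y0_5 = 190, x0_6 = 340, y0_6 = 330, x1_6 = 380, y1_6 = 410, x0_7 = 30, y0_7 = 450, x1_7 = 120, y1_7 = 540, x_8 = 330, y_8 = 500, r_8 = 60, y2_9 = 470, x0_10 = 300, y0_10 = 450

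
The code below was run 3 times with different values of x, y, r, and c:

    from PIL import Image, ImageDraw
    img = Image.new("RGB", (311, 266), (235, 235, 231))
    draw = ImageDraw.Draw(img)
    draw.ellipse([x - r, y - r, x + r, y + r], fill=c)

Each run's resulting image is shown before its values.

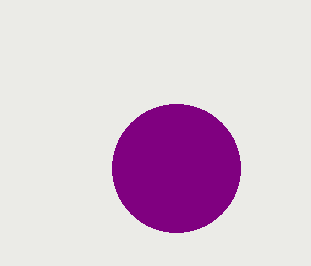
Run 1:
x = 176
y = 168
r = 64
c = 'purple'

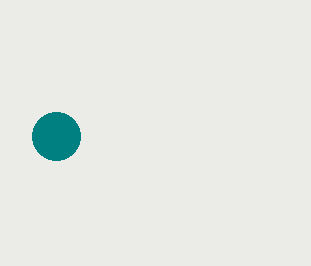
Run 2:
x = 56
y = 136
r = 24
c = 'teal'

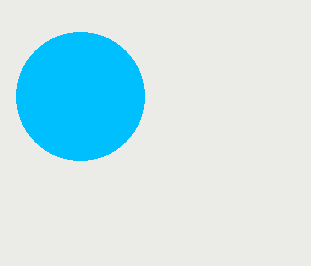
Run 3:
x = 80
y = 96
r = 64
c = 'deepskyblue'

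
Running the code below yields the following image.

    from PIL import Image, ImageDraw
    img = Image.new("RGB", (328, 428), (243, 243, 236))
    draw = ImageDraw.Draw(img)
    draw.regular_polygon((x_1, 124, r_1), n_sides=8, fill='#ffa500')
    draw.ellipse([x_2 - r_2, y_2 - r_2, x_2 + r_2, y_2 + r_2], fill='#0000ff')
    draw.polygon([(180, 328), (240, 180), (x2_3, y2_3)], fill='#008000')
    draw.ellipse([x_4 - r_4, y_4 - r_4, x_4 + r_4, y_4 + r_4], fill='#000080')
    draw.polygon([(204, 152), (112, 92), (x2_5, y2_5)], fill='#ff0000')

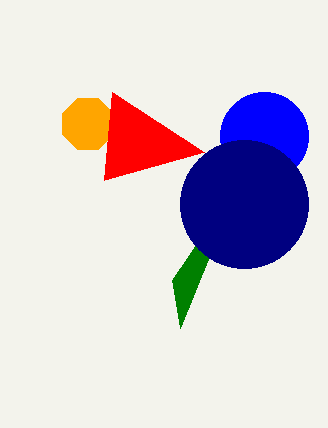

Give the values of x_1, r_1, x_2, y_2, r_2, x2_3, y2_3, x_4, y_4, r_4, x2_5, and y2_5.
x_1 = 88; r_1 = 28; x_2 = 264; y_2 = 136; r_2 = 44; x2_3 = 172; y2_3 = 280; x_4 = 244; y_4 = 204; r_4 = 64; x2_5 = 104; y2_5 = 180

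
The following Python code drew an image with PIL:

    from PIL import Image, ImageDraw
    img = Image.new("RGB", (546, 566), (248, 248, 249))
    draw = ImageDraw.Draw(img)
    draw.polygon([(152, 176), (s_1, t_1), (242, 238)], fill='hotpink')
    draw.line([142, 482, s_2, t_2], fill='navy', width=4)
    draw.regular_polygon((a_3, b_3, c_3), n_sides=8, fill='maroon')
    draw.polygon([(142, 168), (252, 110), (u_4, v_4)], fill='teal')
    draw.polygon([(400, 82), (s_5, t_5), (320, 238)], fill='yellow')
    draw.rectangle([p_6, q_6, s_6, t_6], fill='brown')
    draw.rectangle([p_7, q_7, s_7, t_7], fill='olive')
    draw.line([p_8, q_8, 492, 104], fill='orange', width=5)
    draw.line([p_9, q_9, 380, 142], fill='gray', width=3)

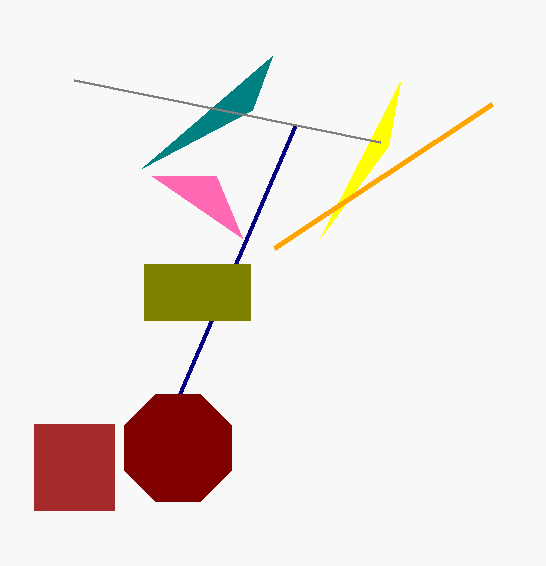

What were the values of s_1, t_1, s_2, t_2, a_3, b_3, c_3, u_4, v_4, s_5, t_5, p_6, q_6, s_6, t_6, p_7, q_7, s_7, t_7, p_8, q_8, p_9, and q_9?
s_1 = 216, t_1 = 176, s_2 = 296, t_2 = 124, a_3 = 178, b_3 = 448, c_3 = 58, u_4 = 272, v_4 = 56, s_5 = 388, t_5 = 146, p_6 = 34, q_6 = 424, s_6 = 114, t_6 = 510, p_7 = 144, q_7 = 264, s_7 = 250, t_7 = 320, p_8 = 274, q_8 = 248, p_9 = 74, q_9 = 80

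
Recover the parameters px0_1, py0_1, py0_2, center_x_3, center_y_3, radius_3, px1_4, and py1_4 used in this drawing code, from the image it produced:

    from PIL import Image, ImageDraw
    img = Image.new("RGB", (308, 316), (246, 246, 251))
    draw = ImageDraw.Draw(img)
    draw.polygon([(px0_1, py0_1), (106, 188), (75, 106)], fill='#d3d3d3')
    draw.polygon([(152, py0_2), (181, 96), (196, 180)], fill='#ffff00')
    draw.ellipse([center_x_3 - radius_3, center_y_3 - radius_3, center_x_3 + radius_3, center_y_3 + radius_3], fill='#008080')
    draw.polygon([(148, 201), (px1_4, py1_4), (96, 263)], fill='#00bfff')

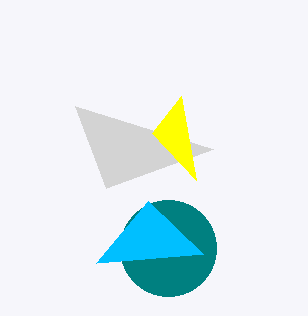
px0_1 = 213
py0_1 = 149
py0_2 = 133
center_x_3 = 168
center_y_3 = 248
radius_3 = 48
px1_4 = 203
py1_4 = 254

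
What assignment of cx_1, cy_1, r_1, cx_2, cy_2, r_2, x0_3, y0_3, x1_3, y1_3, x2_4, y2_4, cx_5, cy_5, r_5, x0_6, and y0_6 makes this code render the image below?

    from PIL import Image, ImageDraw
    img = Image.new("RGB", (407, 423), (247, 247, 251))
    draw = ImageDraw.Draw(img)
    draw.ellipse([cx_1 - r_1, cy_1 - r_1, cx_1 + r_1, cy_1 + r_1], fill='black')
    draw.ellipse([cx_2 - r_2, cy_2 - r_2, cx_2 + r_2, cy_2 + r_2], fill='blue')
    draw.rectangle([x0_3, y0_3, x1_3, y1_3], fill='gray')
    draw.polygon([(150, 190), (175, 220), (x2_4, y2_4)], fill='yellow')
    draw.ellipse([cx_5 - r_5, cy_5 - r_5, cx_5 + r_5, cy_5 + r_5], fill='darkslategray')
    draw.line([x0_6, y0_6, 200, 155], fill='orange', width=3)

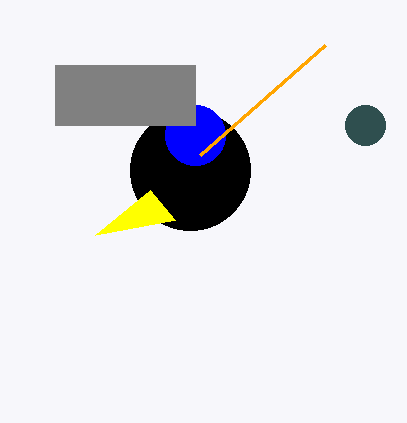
cx_1 = 190
cy_1 = 170
r_1 = 60
cx_2 = 195
cy_2 = 135
r_2 = 30
x0_3 = 55
y0_3 = 65
x1_3 = 195
y1_3 = 125
x2_4 = 95
y2_4 = 235
cx_5 = 365
cy_5 = 125
r_5 = 20
x0_6 = 325
y0_6 = 45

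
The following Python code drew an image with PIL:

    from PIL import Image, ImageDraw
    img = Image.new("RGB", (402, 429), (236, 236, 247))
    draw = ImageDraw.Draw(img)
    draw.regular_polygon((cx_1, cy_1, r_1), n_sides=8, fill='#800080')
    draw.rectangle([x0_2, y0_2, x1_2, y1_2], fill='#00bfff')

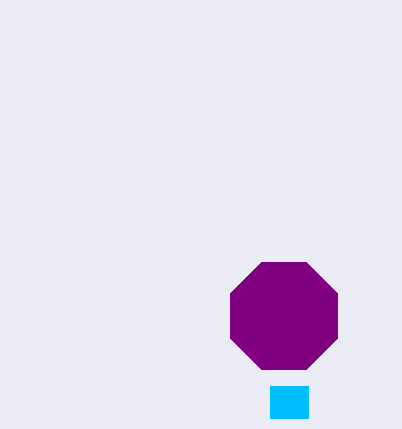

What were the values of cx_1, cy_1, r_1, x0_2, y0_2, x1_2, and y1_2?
cx_1 = 284
cy_1 = 316
r_1 = 58
x0_2 = 270
y0_2 = 386
x1_2 = 308
y1_2 = 418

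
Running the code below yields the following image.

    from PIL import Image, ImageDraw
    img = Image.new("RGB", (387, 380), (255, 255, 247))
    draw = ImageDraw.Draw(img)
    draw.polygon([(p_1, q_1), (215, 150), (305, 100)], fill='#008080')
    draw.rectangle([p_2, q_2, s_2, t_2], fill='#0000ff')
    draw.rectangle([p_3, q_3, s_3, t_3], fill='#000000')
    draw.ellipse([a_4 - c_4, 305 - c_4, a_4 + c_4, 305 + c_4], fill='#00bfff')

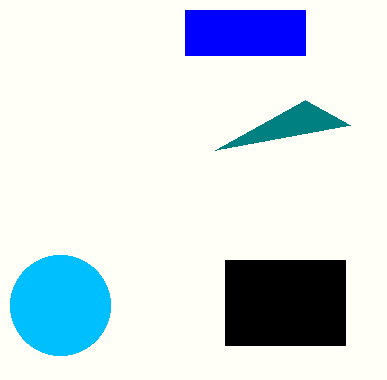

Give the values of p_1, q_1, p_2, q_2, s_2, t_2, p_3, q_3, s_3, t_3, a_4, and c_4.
p_1 = 350, q_1 = 125, p_2 = 185, q_2 = 10, s_2 = 305, t_2 = 55, p_3 = 225, q_3 = 260, s_3 = 345, t_3 = 345, a_4 = 60, c_4 = 50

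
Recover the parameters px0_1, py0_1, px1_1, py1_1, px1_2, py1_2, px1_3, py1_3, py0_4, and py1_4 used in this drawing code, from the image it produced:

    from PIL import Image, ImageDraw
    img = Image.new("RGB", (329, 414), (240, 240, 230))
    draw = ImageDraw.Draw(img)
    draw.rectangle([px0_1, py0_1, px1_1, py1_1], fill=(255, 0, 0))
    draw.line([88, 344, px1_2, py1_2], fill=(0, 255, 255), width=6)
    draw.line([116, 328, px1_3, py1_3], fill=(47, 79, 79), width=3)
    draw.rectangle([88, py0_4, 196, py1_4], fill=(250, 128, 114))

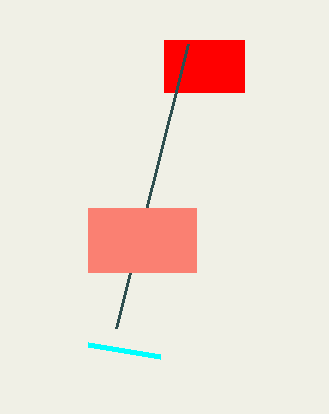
px0_1 = 164; py0_1 = 40; px1_1 = 244; py1_1 = 92; px1_2 = 160; py1_2 = 356; px1_3 = 188; py1_3 = 44; py0_4 = 208; py1_4 = 272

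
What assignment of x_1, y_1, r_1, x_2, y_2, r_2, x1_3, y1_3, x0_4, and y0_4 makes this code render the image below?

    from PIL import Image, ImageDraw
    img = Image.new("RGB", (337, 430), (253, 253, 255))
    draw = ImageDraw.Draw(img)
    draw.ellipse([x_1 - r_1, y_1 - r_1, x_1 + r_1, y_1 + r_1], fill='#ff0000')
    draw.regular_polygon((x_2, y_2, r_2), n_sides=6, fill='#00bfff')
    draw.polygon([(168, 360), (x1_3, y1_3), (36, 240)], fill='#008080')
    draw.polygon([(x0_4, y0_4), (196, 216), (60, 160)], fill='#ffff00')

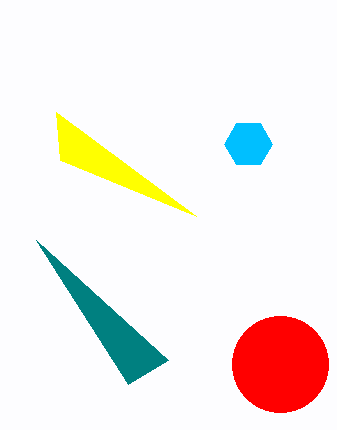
x_1 = 280
y_1 = 364
r_1 = 48
x_2 = 248
y_2 = 144
r_2 = 24
x1_3 = 128
y1_3 = 384
x0_4 = 56
y0_4 = 112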